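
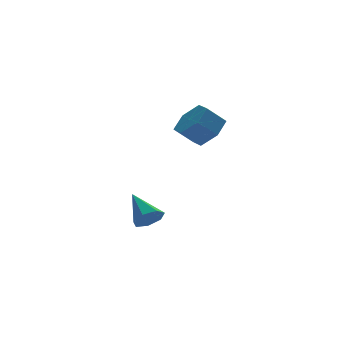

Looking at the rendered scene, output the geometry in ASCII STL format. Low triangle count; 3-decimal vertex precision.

solid 
facet normal 0.718 -0.131 -0.683
outer loop
vertex -0.32 -0.317 3.782
vertex -0.883 0.134 3.104
vertex -0.258 0.664 3.659
endloop
endfacet
facet normal 0.693 0.046 0.720
outer loop
vertex -0.32 -0.317 3.782
vertex -0.258 0.664 3.659
vertex -1.154 -0.165 4.575
endloop
endfacet
facet normal 0.693 0.046 0.720
outer loop
vertex -1.154 -0.165 4.575
vertex -0.258 0.664 3.659
vertex -1.092 0.816 4.452
endloop
endfacet
facet normal -0.719 0.131 0.683
outer loop
vertex -1.154 -0.165 4.575
vertex -1.092 0.816 4.452
vertex -1.717 0.286 3.896
endloop
endfacet
facet normal 0.718 -0.131 -0.683
outer loop
vertex -0.258 0.664 3.659
vertex -0.883 0.134 3.104
vertex -0.821 1.114 2.981
endloop
endfacet
facet normal 0.400 0.881 0.252
outer loop
vertex -0.258 0.664 3.659
vertex -0.821 1.114 2.981
vertex -1.092 0.816 4.452
endloop
endfacet
facet normal 0.400 0.881 0.252
outer loop
vertex -1.092 0.816 4.452
vertex -0.821 1.114 2.981
vertex -1.655 1.266 3.773
endloop
endfacet
facet normal -0.719 0.131 0.683
outer loop
vertex -1.092 0.816 4.452
vertex -1.655 1.266 3.773
vertex -1.717 0.286 3.896
endloop
endfacet
facet normal 0.719 -0.131 -0.683
outer loop
vertex -0.821 1.114 2.981
vertex -0.883 0.134 3.104
vertex -1.446 0.585 2.425
endloop
endfacet
facet normal -0.291 0.835 -0.467
outer loop
vertex -0.821 1.114 2.981
vertex -1.446 0.585 2.425
vertex -1.655 1.266 3.773
endloop
endfacet
facet normal -0.292 0.835 -0.467
outer loop
vertex -1.655 1.266 3.773
vertex -1.446 0.585 2.425
vertex -2.28 0.737 3.218
endloop
endfacet
facet normal -0.718 0.131 0.684
outer loop
vertex -1.655 1.266 3.773
vertex -2.28 0.737 3.218
vertex -1.717 0.286 3.896
endloop
endfacet
facet normal 0.719 -0.131 -0.683
outer loop
vertex -1.446 0.585 2.425
vertex -0.883 0.134 3.104
vertex -1.508 -0.396 2.548
endloop
endfacet
facet normal -0.693 -0.046 -0.720
outer loop
vertex -1.446 0.585 2.425
vertex -1.508 -0.396 2.548
vertex -2.28 0.737 3.218
endloop
endfacet
facet normal -0.693 -0.046 -0.720
outer loop
vertex -2.28 0.737 3.218
vertex -1.508 -0.396 2.548
vertex -2.342 -0.244 3.341
endloop
endfacet
facet normal -0.718 0.131 0.683
outer loop
vertex -2.28 0.737 3.218
vertex -2.342 -0.244 3.341
vertex -1.717 0.286 3.896
endloop
endfacet
facet normal 0.719 -0.131 -0.683
outer loop
vertex -1.508 -0.396 2.548
vertex -0.883 0.134 3.104
vertex -0.945 -0.846 3.227
endloop
endfacet
facet normal -0.400 -0.881 -0.252
outer loop
vertex -1.508 -0.396 2.548
vertex -0.945 -0.846 3.227
vertex -2.342 -0.244 3.341
endloop
endfacet
facet normal -0.400 -0.881 -0.252
outer loop
vertex -2.342 -0.244 3.341
vertex -0.945 -0.846 3.227
vertex -1.779 -0.694 4.019
endloop
endfacet
facet normal -0.718 0.131 0.683
outer loop
vertex -2.342 -0.244 3.341
vertex -1.779 -0.694 4.019
vertex -1.717 0.286 3.896
endloop
endfacet
facet normal 0.718 -0.131 -0.684
outer loop
vertex -0.945 -0.846 3.227
vertex -0.883 0.134 3.104
vertex -0.32 -0.317 3.782
endloop
endfacet
facet normal 0.292 -0.835 0.467
outer loop
vertex -0.945 -0.846 3.227
vertex -0.32 -0.317 3.782
vertex -1.779 -0.694 4.019
endloop
endfacet
facet normal 0.292 -0.835 0.467
outer loop
vertex -1.779 -0.694 4.019
vertex -0.32 -0.317 3.782
vertex -1.154 -0.165 4.575
endloop
endfacet
facet normal -0.719 0.131 0.683
outer loop
vertex -1.779 -0.694 4.019
vertex -1.154 -0.165 4.575
vertex -1.717 0.286 3.896
endloop
endfacet
facet normal 0.134 -0.810 -0.571
outer loop
vertex -2.702 1.152 -2.183
vertex -3.354 0.873 -1.94
vertex -3.225 1.313 -2.534
endloop
endfacet
facet normal 0.490 0.791 -0.367
outer loop
vertex -2.702 1.152 -2.183
vertex -3.225 1.313 -2.534
vertex -3.586 2.267 -0.96
endloop
endfacet
facet normal 0.136 -0.810 -0.571
outer loop
vertex -3.225 1.313 -2.534
vertex -3.354 0.873 -1.94
vertex -3.846 1.142 -2.439
endloop
endfacet
facet normal -0.299 0.784 -0.544
outer loop
vertex -3.225 1.313 -2.534
vertex -3.846 1.142 -2.439
vertex -3.586 2.267 -0.96
endloop
endfacet
facet normal 0.135 -0.810 -0.570
outer loop
vertex -3.846 1.142 -2.439
vertex -3.354 0.873 -1.94
vertex -4.096 0.769 -1.968
endloop
endfacet
facet normal -0.899 0.409 -0.153
outer loop
vertex -3.846 1.142 -2.439
vertex -4.096 0.769 -1.968
vertex -3.586 2.267 -0.96
endloop
endfacet
facet normal 0.135 -0.810 -0.570
outer loop
vertex -4.096 0.769 -1.968
vertex -3.354 0.873 -1.94
vertex -3.788 0.474 -1.476
endloop
endfacet
facet normal -0.860 -0.049 0.508
outer loop
vertex -4.096 0.769 -1.968
vertex -3.788 0.474 -1.476
vertex -3.586 2.267 -0.96
endloop
endfacet
facet normal 0.135 -0.810 -0.570
outer loop
vertex -3.788 0.474 -1.476
vertex -3.354 0.873 -1.94
vertex -3.153 0.48 -1.334
endloop
endfacet
facet normal -0.209 -0.249 0.946
outer loop
vertex -3.788 0.474 -1.476
vertex -3.153 0.48 -1.334
vertex -3.586 2.267 -0.96
endloop
endfacet
facet normal 0.135 -0.810 -0.570
outer loop
vertex -3.153 0.48 -1.334
vertex -3.354 0.873 -1.94
vertex -2.669 0.782 -1.649
endloop
endfacet
facet normal 0.561 -0.037 0.827
outer loop
vertex -3.153 0.48 -1.334
vertex -2.669 0.782 -1.649
vertex -3.586 2.267 -0.96
endloop
endfacet
facet normal 0.134 -0.811 -0.570
outer loop
vertex -2.669 0.782 -1.649
vertex -3.354 0.873 -1.94
vertex -2.702 1.152 -2.183
endloop
endfacet
facet normal 0.872 0.426 0.241
outer loop
vertex -2.669 0.782 -1.649
vertex -2.702 1.152 -2.183
vertex -3.586 2.267 -0.96
endloop
endfacet

endsolid


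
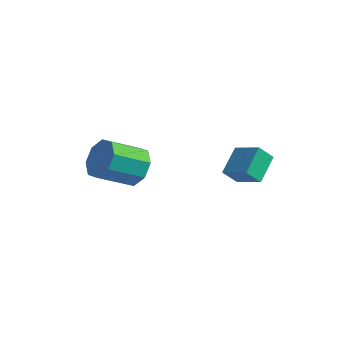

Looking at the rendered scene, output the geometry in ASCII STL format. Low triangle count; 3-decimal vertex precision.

solid 
facet normal 0.418 0.771 -0.481
outer loop
vertex -1.456 -3.579 2.103
vertex -1.849 -2.943 2.782
vertex -0.984 -3.46 2.704
endloop
endfacet
facet normal 0.673 -0.617 -0.407
outer loop
vertex -1.456 -3.579 2.103
vertex -0.984 -3.46 2.704
vertex -2.198 -4.952 2.958
endloop
endfacet
facet normal 0.674 -0.617 -0.406
outer loop
vertex -2.198 -4.952 2.958
vertex -0.984 -3.46 2.704
vertex -1.727 -4.833 3.559
endloop
endfacet
facet normal -0.417 -0.772 0.480
outer loop
vertex -2.198 -4.952 2.958
vertex -1.727 -4.833 3.559
vertex -2.591 -4.317 3.638
endloop
endfacet
facet normal 0.418 0.771 -0.480
outer loop
vertex -0.984 -3.46 2.704
vertex -1.849 -2.943 2.782
vertex -1.019 -3.038 3.351
endloop
endfacet
facet normal 0.908 -0.328 0.263
outer loop
vertex -0.984 -3.46 2.704
vertex -1.019 -3.038 3.351
vertex -1.727 -4.833 3.559
endloop
endfacet
facet normal 0.908 -0.328 0.261
outer loop
vertex -1.727 -4.833 3.559
vertex -1.019 -3.038 3.351
vertex -1.761 -4.411 4.206
endloop
endfacet
facet normal -0.417 -0.771 0.481
outer loop
vertex -1.727 -4.833 3.559
vertex -1.761 -4.411 4.206
vertex -2.591 -4.317 3.638
endloop
endfacet
facet normal 0.417 0.772 -0.480
outer loop
vertex -1.019 -3.038 3.351
vertex -1.849 -2.943 2.782
vertex -1.54 -2.561 3.665
endloop
endfacet
facet normal 0.610 0.154 0.777
outer loop
vertex -1.019 -3.038 3.351
vertex -1.54 -2.561 3.665
vertex -1.761 -4.411 4.206
endloop
endfacet
facet normal 0.610 0.154 0.777
outer loop
vertex -1.761 -4.411 4.206
vertex -1.54 -2.561 3.665
vertex -2.282 -3.934 4.52
endloop
endfacet
facet normal -0.416 -0.772 0.481
outer loop
vertex -1.761 -4.411 4.206
vertex -2.282 -3.934 4.52
vertex -2.591 -4.317 3.638
endloop
endfacet
facet normal 0.417 0.772 -0.480
outer loop
vertex -1.54 -2.561 3.665
vertex -1.849 -2.943 2.782
vertex -2.242 -2.308 3.462
endloop
endfacet
facet normal -0.045 0.546 0.837
outer loop
vertex -1.54 -2.561 3.665
vertex -2.242 -2.308 3.462
vertex -2.282 -3.934 4.52
endloop
endfacet
facet normal -0.045 0.546 0.837
outer loop
vertex -2.282 -3.934 4.52
vertex -2.242 -2.308 3.462
vertex -2.984 -3.681 4.317
endloop
endfacet
facet normal -0.417 -0.771 0.481
outer loop
vertex -2.282 -3.934 4.52
vertex -2.984 -3.681 4.317
vertex -2.591 -4.317 3.638
endloop
endfacet
facet normal 0.417 0.772 -0.480
outer loop
vertex -2.242 -2.308 3.462
vertex -1.849 -2.943 2.782
vertex -2.713 -2.427 2.861
endloop
endfacet
facet normal -0.674 0.617 0.406
outer loop
vertex -2.242 -2.308 3.462
vertex -2.713 -2.427 2.861
vertex -2.984 -3.681 4.317
endloop
endfacet
facet normal -0.673 0.618 0.407
outer loop
vertex -2.984 -3.681 4.317
vertex -2.713 -2.427 2.861
vertex -3.456 -3.8 3.716
endloop
endfacet
facet normal -0.418 -0.771 0.481
outer loop
vertex -2.984 -3.681 4.317
vertex -3.456 -3.8 3.716
vertex -2.591 -4.317 3.638
endloop
endfacet
facet normal 0.417 0.771 -0.481
outer loop
vertex -2.713 -2.427 2.861
vertex -1.849 -2.943 2.782
vertex -2.679 -2.849 2.214
endloop
endfacet
facet normal -0.908 0.328 -0.262
outer loop
vertex -2.713 -2.427 2.861
vertex -2.679 -2.849 2.214
vertex -3.456 -3.8 3.716
endloop
endfacet
facet normal -0.908 0.327 -0.262
outer loop
vertex -3.456 -3.8 3.716
vertex -2.679 -2.849 2.214
vertex -3.421 -4.222 3.069
endloop
endfacet
facet normal -0.418 -0.771 0.480
outer loop
vertex -3.456 -3.8 3.716
vertex -3.421 -4.222 3.069
vertex -2.591 -4.317 3.638
endloop
endfacet
facet normal 0.416 0.772 -0.481
outer loop
vertex -2.679 -2.849 2.214
vertex -1.849 -2.943 2.782
vertex -2.158 -3.326 1.9
endloop
endfacet
facet normal -0.610 -0.154 -0.777
outer loop
vertex -2.679 -2.849 2.214
vertex -2.158 -3.326 1.9
vertex -3.421 -4.222 3.069
endloop
endfacet
facet normal -0.610 -0.154 -0.777
outer loop
vertex -3.421 -4.222 3.069
vertex -2.158 -3.326 1.9
vertex -2.9 -4.699 2.755
endloop
endfacet
facet normal -0.417 -0.772 0.480
outer loop
vertex -3.421 -4.222 3.069
vertex -2.9 -4.699 2.755
vertex -2.591 -4.317 3.638
endloop
endfacet
facet normal 0.417 0.771 -0.481
outer loop
vertex -2.158 -3.326 1.9
vertex -1.849 -2.943 2.782
vertex -1.456 -3.579 2.103
endloop
endfacet
facet normal 0.045 -0.546 -0.837
outer loop
vertex -2.158 -3.326 1.9
vertex -1.456 -3.579 2.103
vertex -2.9 -4.699 2.755
endloop
endfacet
facet normal 0.045 -0.546 -0.837
outer loop
vertex -2.9 -4.699 2.755
vertex -1.456 -3.579 2.103
vertex -2.198 -4.952 2.958
endloop
endfacet
facet normal -0.417 -0.772 0.480
outer loop
vertex -2.9 -4.699 2.755
vertex -2.198 -4.952 2.958
vertex -2.591 -4.317 3.638
endloop
endfacet
facet normal -0.356 -0.584 0.730
outer loop
vertex 2.907 -1.969 3.737
vertex 2.686 -0.815 4.552
vertex 1.663 -1.847 3.227
endloop
endfacet
facet normal 0.154 -0.807 -0.569
outer loop
vertex 1.994 -1.305 2.548
vertex 2.907 -1.969 3.737
vertex 1.663 -1.847 3.227
endloop
endfacet
facet normal -0.356 -0.584 0.730
outer loop
vertex 1.663 -1.847 3.227
vertex 2.686 -0.815 4.552
vertex 1.442 -0.693 4.042
endloop
endfacet
facet normal -0.922 0.090 -0.377
outer loop
vertex 1.442 -0.693 4.042
vertex 1.994 -1.305 2.548
vertex 1.663 -1.847 3.227
endloop
endfacet
facet normal 0.922 -0.090 0.377
outer loop
vertex 2.907 -1.969 3.737
vertex 3.017 -0.273 3.873
vertex 2.686 -0.815 4.552
endloop
endfacet
facet normal 0.154 -0.807 -0.569
outer loop
vertex 3.238 -1.427 3.058
vertex 2.907 -1.969 3.737
vertex 1.994 -1.305 2.548
endloop
endfacet
facet normal 0.922 -0.090 0.377
outer loop
vertex 3.238 -1.427 3.058
vertex 3.017 -0.273 3.873
vertex 2.907 -1.969 3.737
endloop
endfacet
facet normal -0.154 0.807 0.569
outer loop
vertex 2.686 -0.815 4.552
vertex 3.017 -0.273 3.873
vertex 1.442 -0.693 4.042
endloop
endfacet
facet normal -0.922 0.090 -0.377
outer loop
vertex 1.773 -0.151 3.363
vertex 1.994 -1.305 2.548
vertex 1.442 -0.693 4.042
endloop
endfacet
facet normal -0.154 0.807 0.569
outer loop
vertex 1.442 -0.693 4.042
vertex 3.017 -0.273 3.873
vertex 1.773 -0.151 3.363
endloop
endfacet
facet normal 0.356 0.584 -0.730
outer loop
vertex 1.773 -0.151 3.363
vertex 3.238 -1.427 3.058
vertex 1.994 -1.305 2.548
endloop
endfacet
facet normal 0.356 0.584 -0.730
outer loop
vertex 3.017 -0.273 3.873
vertex 3.238 -1.427 3.058
vertex 1.773 -0.151 3.363
endloop
endfacet

endsolid


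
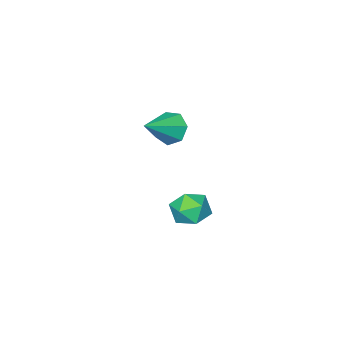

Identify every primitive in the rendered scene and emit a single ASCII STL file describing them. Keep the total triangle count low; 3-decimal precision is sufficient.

solid 
facet normal -0.594 0.674 0.440
outer loop
vertex 0.268 1.895 -1.241
vertex 0.169 1.484 -0.745
vertex 0.664 1.907 -0.724
endloop
endfacet
facet normal -0.091 0.995 0.047
outer loop
vertex 0.268 1.895 -1.241
vertex 0.664 1.907 -0.724
vertex 0.912 1.958 -1.325
endloop
endfacet
facet normal -0.156 0.765 -0.625
outer loop
vertex 0.268 1.895 -1.241
vertex 0.912 1.958 -1.325
vertex 0.569 1.567 -1.718
endloop
endfacet
facet normal -0.699 0.302 -0.649
outer loop
vertex 0.268 1.895 -1.241
vertex 0.569 1.567 -1.718
vertex 0.11 1.274 -1.36
endloop
endfacet
facet normal -0.970 0.245 0.009
outer loop
vertex 0.268 1.895 -1.241
vertex 0.11 1.274 -1.36
vertex 0.169 1.484 -0.745
endloop
endfacet
facet normal 0.545 0.786 0.292
outer loop
vertex 0.912 1.958 -1.325
vertex 0.664 1.907 -0.724
vertex 1.21 1.586 -0.88
endloop
endfacet
facet normal -0.267 0.267 0.926
outer loop
vertex 0.664 1.907 -0.724
vertex 0.169 1.484 -0.745
vertex 0.751 1.293 -0.522
endloop
endfacet
facet normal -0.875 -0.426 0.230
outer loop
vertex 0.169 1.484 -0.745
vertex 0.11 1.274 -1.36
vertex 0.408 0.902 -0.915
endloop
endfacet
facet normal -0.436 -0.336 -0.835
outer loop
vertex 0.11 1.274 -1.36
vertex 0.569 1.567 -1.718
vertex 0.656 0.953 -1.516
endloop
endfacet
facet normal 0.441 0.414 -0.796
outer loop
vertex 0.569 1.567 -1.718
vertex 0.912 1.958 -1.325
vertex 1.151 1.376 -1.495
endloop
endfacet
facet normal 0.699 -0.302 0.649
outer loop
vertex 1.052 0.965 -0.999
vertex 1.21 1.586 -0.88
vertex 0.751 1.293 -0.522
endloop
endfacet
facet normal 0.156 -0.765 0.625
outer loop
vertex 1.052 0.965 -0.999
vertex 0.751 1.293 -0.522
vertex 0.408 0.902 -0.915
endloop
endfacet
facet normal 0.091 -0.995 -0.047
outer loop
vertex 1.052 0.965 -0.999
vertex 0.408 0.902 -0.915
vertex 0.656 0.953 -1.516
endloop
endfacet
facet normal 0.594 -0.674 -0.440
outer loop
vertex 1.052 0.965 -0.999
vertex 0.656 0.953 -1.516
vertex 1.151 1.376 -1.495
endloop
endfacet
facet normal 0.970 -0.245 -0.009
outer loop
vertex 1.052 0.965 -0.999
vertex 1.151 1.376 -1.495
vertex 1.21 1.586 -0.88
endloop
endfacet
facet normal 0.436 0.336 0.835
outer loop
vertex 0.751 1.293 -0.522
vertex 1.21 1.586 -0.88
vertex 0.664 1.907 -0.724
endloop
endfacet
facet normal -0.441 -0.414 0.796
outer loop
vertex 0.408 0.902 -0.915
vertex 0.751 1.293 -0.522
vertex 0.169 1.484 -0.745
endloop
endfacet
facet normal -0.545 -0.786 -0.292
outer loop
vertex 0.656 0.953 -1.516
vertex 0.408 0.902 -0.915
vertex 0.11 1.274 -1.36
endloop
endfacet
facet normal 0.267 -0.267 -0.926
outer loop
vertex 1.151 1.376 -1.495
vertex 0.656 0.953 -1.516
vertex 0.569 1.567 -1.718
endloop
endfacet
facet normal 0.875 0.426 -0.230
outer loop
vertex 1.21 1.586 -0.88
vertex 1.151 1.376 -1.495
vertex 0.912 1.958 -1.325
endloop
endfacet
facet normal -0.858 -0.089 -0.505
outer loop
vertex -1.489 -2.04 -1.247
vertex -1.777 -2.238 -0.723
vertex -1.712 -1.649 -0.937
endloop
endfacet
facet normal 0.625 0.672 -0.398
outer loop
vertex -1.489 -2.04 -1.247
vertex -1.712 -1.649 -0.937
vertex -0.643 -2.122 -0.057
endloop
endfacet
facet normal -0.860 -0.088 -0.503
outer loop
vertex -1.712 -1.649 -0.937
vertex -1.777 -2.238 -0.723
vertex -1.983 -1.702 -0.465
endloop
endfacet
facet normal 0.225 0.946 0.235
outer loop
vertex -1.712 -1.649 -0.937
vertex -1.983 -1.702 -0.465
vertex -0.643 -2.122 -0.057
endloop
endfacet
facet normal -0.858 -0.087 -0.506
outer loop
vertex -1.983 -1.702 -0.465
vertex -1.777 -2.238 -0.723
vertex -2.1 -2.159 -0.188
endloop
endfacet
facet normal -0.089 0.533 0.841
outer loop
vertex -1.983 -1.702 -0.465
vertex -2.1 -2.159 -0.188
vertex -0.643 -2.122 -0.057
endloop
endfacet
facet normal -0.858 -0.090 -0.505
outer loop
vertex -2.1 -2.159 -0.188
vertex -1.777 -2.238 -0.723
vertex -1.972 -2.675 -0.314
endloop
endfacet
facet normal -0.080 -0.255 0.964
outer loop
vertex -2.1 -2.159 -0.188
vertex -1.972 -2.675 -0.314
vertex -0.643 -2.122 -0.057
endloop
endfacet
facet normal -0.859 -0.088 -0.504
outer loop
vertex -1.972 -2.675 -0.314
vertex -1.777 -2.238 -0.723
vertex -1.698 -2.863 -0.748
endloop
endfacet
facet normal 0.244 -0.824 0.511
outer loop
vertex -1.972 -2.675 -0.314
vertex -1.698 -2.863 -0.748
vertex -0.643 -2.122 -0.057
endloop
endfacet
facet normal -0.859 -0.088 -0.505
outer loop
vertex -1.698 -2.863 -0.748
vertex -1.777 -2.238 -0.723
vertex -1.483 -2.58 -1.163
endloop
endfacet
facet normal 0.641 -0.747 -0.177
outer loop
vertex -1.698 -2.863 -0.748
vertex -1.483 -2.58 -1.163
vertex -0.643 -2.122 -0.057
endloop
endfacet
facet normal -0.859 -0.088 -0.505
outer loop
vertex -1.483 -2.58 -1.163
vertex -1.777 -2.238 -0.723
vertex -1.489 -2.04 -1.247
endloop
endfacet
facet normal 0.810 -0.081 -0.581
outer loop
vertex -1.483 -2.58 -1.163
vertex -1.489 -2.04 -1.247
vertex -0.643 -2.122 -0.057
endloop
endfacet

endsolid


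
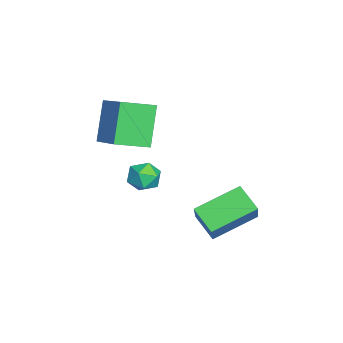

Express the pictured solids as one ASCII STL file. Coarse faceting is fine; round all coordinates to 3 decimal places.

solid 
facet normal -0.531 0.089 0.843
outer loop
vertex -2.039 -1.155 1.468
vertex -2.39 0.069 1.118
vertex -3.705 -1.909 0.499
endloop
endfacet
facet normal 0.265 -0.927 0.265
outer loop
vertex -2.75 -2.069 -1.018
vertex -2.039 -1.155 1.468
vertex -3.705 -1.909 0.499
endloop
endfacet
facet normal -0.530 0.089 0.843
outer loop
vertex -3.705 -1.909 0.499
vertex -2.39 0.069 1.118
vertex -4.056 -0.686 0.15
endloop
endfacet
facet normal -0.805 -0.365 -0.468
outer loop
vertex -4.056 -0.686 0.15
vertex -2.75 -2.069 -1.018
vertex -3.705 -1.909 0.499
endloop
endfacet
facet normal 0.805 0.365 0.468
outer loop
vertex -2.039 -1.155 1.468
vertex -1.435 -0.091 -0.399
vertex -2.39 0.069 1.118
endloop
endfacet
facet normal 0.266 -0.927 0.265
outer loop
vertex -1.084 -1.314 -0.05
vertex -2.039 -1.155 1.468
vertex -2.75 -2.069 -1.018
endloop
endfacet
facet normal 0.805 0.365 0.468
outer loop
vertex -1.084 -1.314 -0.05
vertex -1.435 -0.091 -0.399
vertex -2.039 -1.155 1.468
endloop
endfacet
facet normal -0.266 0.927 -0.265
outer loop
vertex -2.39 0.069 1.118
vertex -1.435 -0.091 -0.399
vertex -4.056 -0.686 0.15
endloop
endfacet
facet normal -0.805 -0.365 -0.468
outer loop
vertex -3.101 -0.845 -1.368
vertex -2.75 -2.069 -1.018
vertex -4.056 -0.686 0.15
endloop
endfacet
facet normal -0.266 0.927 -0.264
outer loop
vertex -4.056 -0.686 0.15
vertex -1.435 -0.091 -0.399
vertex -3.101 -0.845 -1.368
endloop
endfacet
facet normal 0.530 -0.089 -0.843
outer loop
vertex -3.101 -0.845 -1.368
vertex -1.084 -1.314 -0.05
vertex -2.75 -2.069 -1.018
endloop
endfacet
facet normal 0.530 -0.088 -0.843
outer loop
vertex -1.435 -0.091 -0.399
vertex -1.084 -1.314 -0.05
vertex -3.101 -0.845 -1.368
endloop
endfacet
facet normal 0.404 0.325 0.855
outer loop
vertex 0.408 0.257 -0.601
vertex -0.064 -0.058 -0.258
vertex 0.502 -0.37 -0.407
endloop
endfacet
facet normal 0.904 0.244 0.352
outer loop
vertex 0.408 0.257 -0.601
vertex 0.502 -0.37 -0.407
vertex 0.687 -0.18 -1.014
endloop
endfacet
facet normal 0.727 0.656 -0.203
outer loop
vertex 0.408 0.257 -0.601
vertex 0.687 -0.18 -1.014
vertex 0.236 0.249 -1.241
endloop
endfacet
facet normal 0.116 0.992 -0.044
outer loop
vertex 0.408 0.257 -0.601
vertex 0.236 0.249 -1.241
vertex -0.228 0.324 -0.774
endloop
endfacet
facet normal -0.083 0.788 0.610
outer loop
vertex 0.408 0.257 -0.601
vertex -0.228 0.324 -0.774
vertex -0.064 -0.058 -0.258
endloop
endfacet
facet normal 0.890 -0.435 0.135
outer loop
vertex 0.687 -0.18 -1.014
vertex 0.502 -0.37 -0.407
vertex 0.388 -0.764 -0.926
endloop
endfacet
facet normal 0.082 -0.304 0.949
outer loop
vertex 0.502 -0.37 -0.407
vertex -0.064 -0.058 -0.258
vertex -0.076 -0.689 -0.459
endloop
endfacet
facet normal -0.705 0.444 0.553
outer loop
vertex -0.064 -0.058 -0.258
vertex -0.228 0.324 -0.774
vertex -0.527 -0.26 -0.686
endloop
endfacet
facet normal -0.382 0.775 -0.504
outer loop
vertex -0.228 0.324 -0.774
vertex 0.236 0.249 -1.241
vertex -0.342 -0.07 -1.293
endloop
endfacet
facet normal 0.604 0.231 -0.763
outer loop
vertex 0.236 0.249 -1.241
vertex 0.687 -0.18 -1.014
vertex 0.224 -0.382 -1.442
endloop
endfacet
facet normal -0.116 -0.992 0.044
outer loop
vertex -0.248 -0.697 -1.099
vertex 0.388 -0.764 -0.926
vertex -0.076 -0.689 -0.459
endloop
endfacet
facet normal -0.727 -0.656 0.203
outer loop
vertex -0.248 -0.697 -1.099
vertex -0.076 -0.689 -0.459
vertex -0.527 -0.26 -0.686
endloop
endfacet
facet normal -0.904 -0.244 -0.352
outer loop
vertex -0.248 -0.697 -1.099
vertex -0.527 -0.26 -0.686
vertex -0.342 -0.07 -1.293
endloop
endfacet
facet normal -0.404 -0.325 -0.855
outer loop
vertex -0.248 -0.697 -1.099
vertex -0.342 -0.07 -1.293
vertex 0.224 -0.382 -1.442
endloop
endfacet
facet normal 0.083 -0.788 -0.610
outer loop
vertex -0.248 -0.697 -1.099
vertex 0.224 -0.382 -1.442
vertex 0.388 -0.764 -0.926
endloop
endfacet
facet normal 0.382 -0.775 0.504
outer loop
vertex -0.076 -0.689 -0.459
vertex 0.388 -0.764 -0.926
vertex 0.502 -0.37 -0.407
endloop
endfacet
facet normal -0.604 -0.231 0.763
outer loop
vertex -0.527 -0.26 -0.686
vertex -0.076 -0.689 -0.459
vertex -0.064 -0.058 -0.258
endloop
endfacet
facet normal -0.890 0.435 -0.135
outer loop
vertex -0.342 -0.07 -1.293
vertex -0.527 -0.26 -0.686
vertex -0.228 0.324 -0.774
endloop
endfacet
facet normal -0.082 0.304 -0.949
outer loop
vertex 0.224 -0.382 -1.442
vertex -0.342 -0.07 -1.293
vertex 0.236 0.249 -1.241
endloop
endfacet
facet normal 0.705 -0.444 -0.553
outer loop
vertex 0.388 -0.764 -0.926
vertex 0.224 -0.382 -1.442
vertex 0.687 -0.18 -1.014
endloop
endfacet
facet normal -0.594 -0.551 0.587
outer loop
vertex 0.388 1.465 -2.208
vertex -0.324 2.992 -1.495
vertex -1.021 1.471 -3.628
endloop
endfacet
facet normal 0.389 -0.835 -0.390
outer loop
vertex -0.356 2.088 -4.285
vertex 0.388 1.465 -2.208
vertex -1.021 1.471 -3.628
endloop
endfacet
facet normal -0.594 -0.551 0.587
outer loop
vertex -1.021 1.471 -3.628
vertex -0.324 2.992 -1.495
vertex -1.733 2.998 -2.915
endloop
endfacet
facet normal -0.704 0.003 -0.710
outer loop
vertex -1.733 2.998 -2.915
vertex -0.356 2.088 -4.285
vertex -1.021 1.471 -3.628
endloop
endfacet
facet normal 0.704 -0.003 0.710
outer loop
vertex 0.388 1.465 -2.208
vertex 0.341 3.609 -2.152
vertex -0.324 2.992 -1.495
endloop
endfacet
facet normal 0.389 -0.835 -0.390
outer loop
vertex 1.053 2.082 -2.865
vertex 0.388 1.465 -2.208
vertex -0.356 2.088 -4.285
endloop
endfacet
facet normal 0.704 -0.003 0.710
outer loop
vertex 1.053 2.082 -2.865
vertex 0.341 3.609 -2.152
vertex 0.388 1.465 -2.208
endloop
endfacet
facet normal -0.389 0.835 0.390
outer loop
vertex -0.324 2.992 -1.495
vertex 0.341 3.609 -2.152
vertex -1.733 2.998 -2.915
endloop
endfacet
facet normal -0.704 0.003 -0.710
outer loop
vertex -1.068 3.615 -3.572
vertex -0.356 2.088 -4.285
vertex -1.733 2.998 -2.915
endloop
endfacet
facet normal -0.389 0.835 0.390
outer loop
vertex -1.733 2.998 -2.915
vertex 0.341 3.609 -2.152
vertex -1.068 3.615 -3.572
endloop
endfacet
facet normal 0.594 0.551 -0.587
outer loop
vertex -1.068 3.615 -3.572
vertex 1.053 2.082 -2.865
vertex -0.356 2.088 -4.285
endloop
endfacet
facet normal 0.594 0.551 -0.587
outer loop
vertex 0.341 3.609 -2.152
vertex 1.053 2.082 -2.865
vertex -1.068 3.615 -3.572
endloop
endfacet

endsolid


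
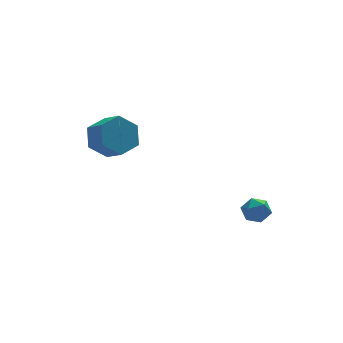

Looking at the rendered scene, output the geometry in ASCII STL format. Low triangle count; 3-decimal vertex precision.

solid 
facet normal -0.368 0.783 -0.502
outer loop
vertex -1.532 3.673 -1.241
vertex -2.347 3.742 -0.536
vertex -1.432 4.286 -0.357
endloop
endfacet
facet normal 0.925 0.254 -0.281
outer loop
vertex -1.532 3.673 -1.241
vertex -1.432 4.286 -0.357
vertex -1.098 2.749 -0.649
endloop
endfacet
facet normal 0.925 0.255 -0.281
outer loop
vertex -1.098 2.749 -0.649
vertex -1.432 4.286 -0.357
vertex -0.998 3.363 0.235
endloop
endfacet
facet normal 0.368 -0.783 0.502
outer loop
vertex -1.098 2.749 -0.649
vertex -0.998 3.363 0.235
vertex -1.913 2.818 0.056
endloop
endfacet
facet normal -0.367 0.783 -0.502
outer loop
vertex -1.432 4.286 -0.357
vertex -2.347 3.742 -0.536
vertex -2.247 4.355 0.347
endloop
endfacet
facet normal 0.543 0.619 0.568
outer loop
vertex -1.432 4.286 -0.357
vertex -2.247 4.355 0.347
vertex -0.998 3.363 0.235
endloop
endfacet
facet normal 0.542 0.619 0.568
outer loop
vertex -0.998 3.363 0.235
vertex -2.247 4.355 0.347
vertex -1.813 3.431 0.939
endloop
endfacet
facet normal 0.368 -0.783 0.502
outer loop
vertex -0.998 3.363 0.235
vertex -1.813 3.431 0.939
vertex -1.913 2.818 0.056
endloop
endfacet
facet normal -0.368 0.783 -0.502
outer loop
vertex -2.247 4.355 0.347
vertex -2.347 3.742 -0.536
vertex -3.162 3.811 0.169
endloop
endfacet
facet normal -0.382 0.365 0.849
outer loop
vertex -2.247 4.355 0.347
vertex -3.162 3.811 0.169
vertex -1.813 3.431 0.939
endloop
endfacet
facet normal -0.382 0.365 0.849
outer loop
vertex -1.813 3.431 0.939
vertex -3.162 3.811 0.169
vertex -2.728 2.887 0.761
endloop
endfacet
facet normal 0.368 -0.783 0.502
outer loop
vertex -1.813 3.431 0.939
vertex -2.728 2.887 0.761
vertex -1.913 2.818 0.056
endloop
endfacet
facet normal -0.368 0.783 -0.502
outer loop
vertex -3.162 3.811 0.169
vertex -2.347 3.742 -0.536
vertex -3.262 3.197 -0.715
endloop
endfacet
facet normal -0.925 -0.254 0.281
outer loop
vertex -3.162 3.811 0.169
vertex -3.262 3.197 -0.715
vertex -2.728 2.887 0.761
endloop
endfacet
facet normal -0.925 -0.255 0.281
outer loop
vertex -2.728 2.887 0.761
vertex -3.262 3.197 -0.715
vertex -2.828 2.274 -0.123
endloop
endfacet
facet normal 0.368 -0.783 0.502
outer loop
vertex -2.728 2.887 0.761
vertex -2.828 2.274 -0.123
vertex -1.913 2.818 0.056
endloop
endfacet
facet normal -0.368 0.783 -0.502
outer loop
vertex -3.262 3.197 -0.715
vertex -2.347 3.742 -0.536
vertex -2.447 3.129 -1.419
endloop
endfacet
facet normal -0.542 -0.619 -0.568
outer loop
vertex -3.262 3.197 -0.715
vertex -2.447 3.129 -1.419
vertex -2.828 2.274 -0.123
endloop
endfacet
facet normal -0.543 -0.619 -0.568
outer loop
vertex -2.828 2.274 -0.123
vertex -2.447 3.129 -1.419
vertex -2.013 2.205 -0.827
endloop
endfacet
facet normal 0.367 -0.783 0.502
outer loop
vertex -2.828 2.274 -0.123
vertex -2.013 2.205 -0.827
vertex -1.913 2.818 0.056
endloop
endfacet
facet normal -0.368 0.783 -0.502
outer loop
vertex -2.447 3.129 -1.419
vertex -2.347 3.742 -0.536
vertex -1.532 3.673 -1.241
endloop
endfacet
facet normal 0.382 -0.365 -0.849
outer loop
vertex -2.447 3.129 -1.419
vertex -1.532 3.673 -1.241
vertex -2.013 2.205 -0.827
endloop
endfacet
facet normal 0.382 -0.365 -0.849
outer loop
vertex -2.013 2.205 -0.827
vertex -1.532 3.673 -1.241
vertex -1.098 2.749 -0.649
endloop
endfacet
facet normal 0.368 -0.783 0.502
outer loop
vertex -2.013 2.205 -0.827
vertex -1.098 2.749 -0.649
vertex -1.913 2.818 0.056
endloop
endfacet
facet normal -0.456 0.758 0.466
outer loop
vertex 2.166 -1.888 -2.403
vertex 2.632 -1.94 -1.863
vertex 2.775 -1.513 -2.418
endloop
endfacet
facet normal -0.513 0.824 -0.241
outer loop
vertex 2.166 -1.888 -2.403
vertex 2.775 -1.513 -2.418
vertex 2.537 -1.835 -3.011
endloop
endfacet
facet normal -0.838 0.239 -0.491
outer loop
vertex 2.166 -1.888 -2.403
vertex 2.537 -1.835 -3.011
vertex 2.248 -2.461 -2.822
endloop
endfacet
facet normal -0.980 -0.187 0.064
outer loop
vertex 2.166 -1.888 -2.403
vertex 2.248 -2.461 -2.822
vertex 2.307 -2.526 -2.113
endloop
endfacet
facet normal -0.744 0.133 0.655
outer loop
vertex 2.166 -1.888 -2.403
vertex 2.307 -2.526 -2.113
vertex 2.632 -1.94 -1.863
endloop
endfacet
facet normal 0.145 0.844 -0.516
outer loop
vertex 2.537 -1.835 -3.011
vertex 2.775 -1.513 -2.418
vertex 3.233 -1.854 -2.847
endloop
endfacet
facet normal 0.239 0.739 0.630
outer loop
vertex 2.775 -1.513 -2.418
vertex 2.632 -1.94 -1.863
vertex 3.292 -1.919 -2.138
endloop
endfacet
facet normal -0.228 -0.273 0.935
outer loop
vertex 2.632 -1.94 -1.863
vertex 2.307 -2.526 -2.113
vertex 3.003 -2.545 -1.949
endloop
endfacet
facet normal -0.610 -0.792 -0.022
outer loop
vertex 2.307 -2.526 -2.113
vertex 2.248 -2.461 -2.822
vertex 2.765 -2.867 -2.542
endloop
endfacet
facet normal -0.380 -0.102 -0.919
outer loop
vertex 2.248 -2.461 -2.822
vertex 2.537 -1.835 -3.011
vertex 2.908 -2.44 -3.097
endloop
endfacet
facet normal 0.980 0.187 -0.064
outer loop
vertex 3.374 -2.492 -2.557
vertex 3.233 -1.854 -2.847
vertex 3.292 -1.919 -2.138
endloop
endfacet
facet normal 0.838 -0.239 0.491
outer loop
vertex 3.374 -2.492 -2.557
vertex 3.292 -1.919 -2.138
vertex 3.003 -2.545 -1.949
endloop
endfacet
facet normal 0.513 -0.824 0.241
outer loop
vertex 3.374 -2.492 -2.557
vertex 3.003 -2.545 -1.949
vertex 2.765 -2.867 -2.542
endloop
endfacet
facet normal 0.456 -0.758 -0.466
outer loop
vertex 3.374 -2.492 -2.557
vertex 2.765 -2.867 -2.542
vertex 2.908 -2.44 -3.097
endloop
endfacet
facet normal 0.744 -0.133 -0.655
outer loop
vertex 3.374 -2.492 -2.557
vertex 2.908 -2.44 -3.097
vertex 3.233 -1.854 -2.847
endloop
endfacet
facet normal 0.610 0.792 0.022
outer loop
vertex 3.292 -1.919 -2.138
vertex 3.233 -1.854 -2.847
vertex 2.775 -1.513 -2.418
endloop
endfacet
facet normal 0.380 0.102 0.919
outer loop
vertex 3.003 -2.545 -1.949
vertex 3.292 -1.919 -2.138
vertex 2.632 -1.94 -1.863
endloop
endfacet
facet normal -0.145 -0.844 0.516
outer loop
vertex 2.765 -2.867 -2.542
vertex 3.003 -2.545 -1.949
vertex 2.307 -2.526 -2.113
endloop
endfacet
facet normal -0.239 -0.739 -0.630
outer loop
vertex 2.908 -2.44 -3.097
vertex 2.765 -2.867 -2.542
vertex 2.248 -2.461 -2.822
endloop
endfacet
facet normal 0.228 0.273 -0.935
outer loop
vertex 3.233 -1.854 -2.847
vertex 2.908 -2.44 -3.097
vertex 2.537 -1.835 -3.011
endloop
endfacet

endsolid


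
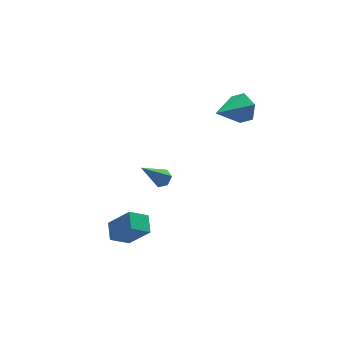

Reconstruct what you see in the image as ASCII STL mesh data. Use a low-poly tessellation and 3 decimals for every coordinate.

solid 
facet normal -0.476 0.439 -0.762
outer loop
vertex -3.961 -3.764 -4.295
vertex -3.644 -2.917 -4.005
vertex -3.074 -3.883 -4.917
endloop
endfacet
facet normal -0.334 -0.892 -0.305
outer loop
vertex -2.336 -4.563 -3.735
vertex -3.961 -3.764 -4.295
vertex -3.074 -3.883 -4.917
endloop
endfacet
facet normal -0.476 0.439 -0.762
outer loop
vertex -3.074 -3.883 -4.917
vertex -3.644 -2.917 -4.005
vertex -2.757 -3.036 -4.627
endloop
endfacet
facet normal 0.814 -0.109 -0.571
outer loop
vertex -2.757 -3.036 -4.627
vertex -2.336 -4.563 -3.735
vertex -3.074 -3.883 -4.917
endloop
endfacet
facet normal -0.814 0.109 0.571
outer loop
vertex -3.961 -3.764 -4.295
vertex -2.906 -3.597 -2.823
vertex -3.644 -2.917 -4.005
endloop
endfacet
facet normal -0.334 -0.892 -0.305
outer loop
vertex -3.223 -4.444 -3.113
vertex -3.961 -3.764 -4.295
vertex -2.336 -4.563 -3.735
endloop
endfacet
facet normal -0.814 0.109 0.571
outer loop
vertex -3.223 -4.444 -3.113
vertex -2.906 -3.597 -2.823
vertex -3.961 -3.764 -4.295
endloop
endfacet
facet normal 0.334 0.892 0.305
outer loop
vertex -3.644 -2.917 -4.005
vertex -2.906 -3.597 -2.823
vertex -2.757 -3.036 -4.627
endloop
endfacet
facet normal 0.814 -0.109 -0.571
outer loop
vertex -2.019 -3.716 -3.445
vertex -2.336 -4.563 -3.735
vertex -2.757 -3.036 -4.627
endloop
endfacet
facet normal 0.334 0.892 0.305
outer loop
vertex -2.757 -3.036 -4.627
vertex -2.906 -3.597 -2.823
vertex -2.019 -3.716 -3.445
endloop
endfacet
facet normal 0.476 -0.439 0.762
outer loop
vertex -2.019 -3.716 -3.445
vertex -3.223 -4.444 -3.113
vertex -2.336 -4.563 -3.735
endloop
endfacet
facet normal 0.476 -0.439 0.762
outer loop
vertex -2.906 -3.597 -2.823
vertex -3.223 -4.444 -3.113
vertex -2.019 -3.716 -3.445
endloop
endfacet
facet normal 0.895 0.223 -0.386
outer loop
vertex 3.611 -3.198 1.83
vertex 3.249 -2.687 1.285
vertex 3.495 -2.399 2.023
endloop
endfacet
facet normal 0.048 -0.228 0.972
outer loop
vertex 3.611 -3.198 1.83
vertex 3.495 -2.399 2.023
vertex 1.691 -3.073 1.955
endloop
endfacet
facet normal 0.896 0.222 -0.385
outer loop
vertex 3.495 -2.399 2.023
vertex 3.249 -2.687 1.285
vertex 3.134 -1.888 1.478
endloop
endfacet
facet normal -0.257 0.614 0.746
outer loop
vertex 3.495 -2.399 2.023
vertex 3.134 -1.888 1.478
vertex 1.691 -3.073 1.955
endloop
endfacet
facet normal 0.896 0.222 -0.385
outer loop
vertex 3.134 -1.888 1.478
vertex 3.249 -2.687 1.285
vertex 2.888 -2.176 0.739
endloop
endfacet
facet normal -0.648 0.757 -0.079
outer loop
vertex 3.134 -1.888 1.478
vertex 2.888 -2.176 0.739
vertex 1.691 -3.073 1.955
endloop
endfacet
facet normal 0.896 0.222 -0.385
outer loop
vertex 2.888 -2.176 0.739
vertex 3.249 -2.687 1.285
vertex 3.003 -2.975 0.546
endloop
endfacet
facet normal -0.733 0.058 -0.678
outer loop
vertex 2.888 -2.176 0.739
vertex 3.003 -2.975 0.546
vertex 1.691 -3.073 1.955
endloop
endfacet
facet normal 0.896 0.222 -0.385
outer loop
vertex 3.003 -2.975 0.546
vertex 3.249 -2.687 1.285
vertex 3.364 -3.486 1.092
endloop
endfacet
facet normal -0.426 -0.784 -0.452
outer loop
vertex 3.003 -2.975 0.546
vertex 3.364 -3.486 1.092
vertex 1.691 -3.073 1.955
endloop
endfacet
facet normal 0.895 0.222 -0.386
outer loop
vertex 3.364 -3.486 1.092
vertex 3.249 -2.687 1.285
vertex 3.611 -3.198 1.83
endloop
endfacet
facet normal -0.036 -0.927 0.374
outer loop
vertex 3.364 -3.486 1.092
vertex 3.611 -3.198 1.83
vertex 1.691 -3.073 1.955
endloop
endfacet
facet normal 0.606 0.039 -0.795
outer loop
vertex 0.092 -1.391 -3.205
vertex -0.26 -1.633 -3.485
vertex -0.26 -1.123 -3.46
endloop
endfacet
facet normal 0.245 0.818 0.521
outer loop
vertex 0.092 -1.391 -3.205
vertex -0.26 -1.123 -3.46
vertex -1.38 -1.707 -2.015
endloop
endfacet
facet normal 0.607 0.039 -0.794
outer loop
vertex -0.26 -1.123 -3.46
vertex -0.26 -1.633 -3.485
vertex -0.611 -1.365 -3.74
endloop
endfacet
facet normal -0.529 0.846 -0.068
outer loop
vertex -0.26 -1.123 -3.46
vertex -0.611 -1.365 -3.74
vertex -1.38 -1.707 -2.015
endloop
endfacet
facet normal 0.607 0.039 -0.794
outer loop
vertex -0.611 -1.365 -3.74
vertex -0.26 -1.633 -3.485
vertex -0.611 -1.874 -3.765
endloop
endfacet
facet normal -0.915 0.020 -0.404
outer loop
vertex -0.611 -1.365 -3.74
vertex -0.611 -1.874 -3.765
vertex -1.38 -1.707 -2.015
endloop
endfacet
facet normal 0.606 0.041 -0.794
outer loop
vertex -0.611 -1.874 -3.765
vertex -0.26 -1.633 -3.485
vertex -0.26 -2.142 -3.511
endloop
endfacet
facet normal -0.528 -0.836 -0.152
outer loop
vertex -0.611 -1.874 -3.765
vertex -0.26 -2.142 -3.511
vertex -1.38 -1.707 -2.015
endloop
endfacet
facet normal 0.605 0.041 -0.795
outer loop
vertex -0.26 -2.142 -3.511
vertex -0.26 -1.633 -3.485
vertex 0.092 -1.901 -3.231
endloop
endfacet
facet normal 0.246 -0.866 0.436
outer loop
vertex -0.26 -2.142 -3.511
vertex 0.092 -1.901 -3.231
vertex -1.38 -1.707 -2.015
endloop
endfacet
facet normal 0.605 0.041 -0.795
outer loop
vertex 0.092 -1.901 -3.231
vertex -0.26 -1.633 -3.485
vertex 0.092 -1.391 -3.205
endloop
endfacet
facet normal 0.633 -0.039 0.773
outer loop
vertex 0.092 -1.901 -3.231
vertex 0.092 -1.391 -3.205
vertex -1.38 -1.707 -2.015
endloop
endfacet

endsolid


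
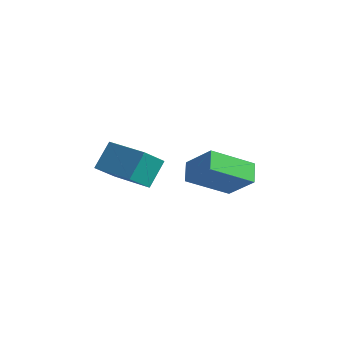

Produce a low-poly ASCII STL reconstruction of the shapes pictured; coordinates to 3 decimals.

solid 
facet normal -0.979 0.135 -0.154
outer loop
vertex -2.312 0.209 -2.216
vertex -2.069 1.044 -3.028
vertex -2.292 -0.693 -3.137
endloop
endfacet
facet normal -0.204 -0.702 0.683
outer loop
vertex -0.471 -0.944 -2.852
vertex -2.312 0.209 -2.216
vertex -2.292 -0.693 -3.137
endloop
endfacet
facet normal -0.979 0.135 -0.154
outer loop
vertex -2.292 -0.693 -3.137
vertex -2.069 1.044 -3.028
vertex -2.049 0.142 -3.95
endloop
endfacet
facet normal 0.015 -0.700 -0.714
outer loop
vertex -2.049 0.142 -3.95
vertex -0.471 -0.944 -2.852
vertex -2.292 -0.693 -3.137
endloop
endfacet
facet normal -0.015 0.699 0.715
outer loop
vertex -2.312 0.209 -2.216
vertex -0.248 0.793 -2.743
vertex -2.069 1.044 -3.028
endloop
endfacet
facet normal -0.204 -0.702 0.682
outer loop
vertex -0.491 -0.042 -1.93
vertex -2.312 0.209 -2.216
vertex -0.471 -0.944 -2.852
endloop
endfacet
facet normal -0.016 0.700 0.714
outer loop
vertex -0.491 -0.042 -1.93
vertex -0.248 0.793 -2.743
vertex -2.312 0.209 -2.216
endloop
endfacet
facet normal 0.204 0.702 -0.682
outer loop
vertex -2.069 1.044 -3.028
vertex -0.248 0.793 -2.743
vertex -2.049 0.142 -3.95
endloop
endfacet
facet normal 0.016 -0.699 -0.715
outer loop
vertex -0.228 -0.109 -3.664
vertex -0.471 -0.944 -2.852
vertex -2.049 0.142 -3.95
endloop
endfacet
facet normal 0.204 0.702 -0.683
outer loop
vertex -2.049 0.142 -3.95
vertex -0.248 0.793 -2.743
vertex -0.228 -0.109 -3.664
endloop
endfacet
facet normal 0.979 -0.135 0.154
outer loop
vertex -0.228 -0.109 -3.664
vertex -0.491 -0.042 -1.93
vertex -0.471 -0.944 -2.852
endloop
endfacet
facet normal 0.979 -0.135 0.154
outer loop
vertex -0.248 0.793 -2.743
vertex -0.491 -0.042 -1.93
vertex -0.228 -0.109 -3.664
endloop
endfacet
facet normal -0.713 -0.015 -0.701
outer loop
vertex 1.626 -0.476 -2.337
vertex 1.184 0.175 -1.901
vertex 2.581 0.842 -3.337
endloop
endfacet
facet normal 0.492 -0.724 -0.484
outer loop
vertex 3.636 0.865 -2.299
vertex 1.626 -0.476 -2.337
vertex 2.581 0.842 -3.337
endloop
endfacet
facet normal -0.713 -0.015 -0.701
outer loop
vertex 2.581 0.842 -3.337
vertex 1.184 0.175 -1.901
vertex 2.139 1.493 -2.901
endloop
endfacet
facet normal 0.500 0.690 -0.523
outer loop
vertex 2.139 1.493 -2.901
vertex 3.636 0.865 -2.299
vertex 2.581 0.842 -3.337
endloop
endfacet
facet normal -0.500 -0.690 0.523
outer loop
vertex 1.626 -0.476 -2.337
vertex 2.239 0.198 -0.863
vertex 1.184 0.175 -1.901
endloop
endfacet
facet normal 0.492 -0.724 -0.484
outer loop
vertex 2.681 -0.453 -1.299
vertex 1.626 -0.476 -2.337
vertex 3.636 0.865 -2.299
endloop
endfacet
facet normal -0.500 -0.690 0.523
outer loop
vertex 2.681 -0.453 -1.299
vertex 2.239 0.198 -0.863
vertex 1.626 -0.476 -2.337
endloop
endfacet
facet normal -0.492 0.724 0.484
outer loop
vertex 1.184 0.175 -1.901
vertex 2.239 0.198 -0.863
vertex 2.139 1.493 -2.901
endloop
endfacet
facet normal 0.500 0.690 -0.523
outer loop
vertex 3.194 1.516 -1.863
vertex 3.636 0.865 -2.299
vertex 2.139 1.493 -2.901
endloop
endfacet
facet normal -0.492 0.724 0.484
outer loop
vertex 2.139 1.493 -2.901
vertex 2.239 0.198 -0.863
vertex 3.194 1.516 -1.863
endloop
endfacet
facet normal 0.713 0.015 0.701
outer loop
vertex 3.194 1.516 -1.863
vertex 2.681 -0.453 -1.299
vertex 3.636 0.865 -2.299
endloop
endfacet
facet normal 0.713 0.015 0.701
outer loop
vertex 2.239 0.198 -0.863
vertex 2.681 -0.453 -1.299
vertex 3.194 1.516 -1.863
endloop
endfacet

endsolid


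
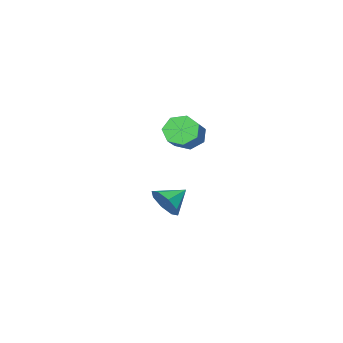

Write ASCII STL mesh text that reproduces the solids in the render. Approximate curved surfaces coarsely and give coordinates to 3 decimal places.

solid 
facet normal 0.883 -0.142 -0.448
outer loop
vertex -1.613 0.481 -1.61
vertex -2.022 -0.22 -2.194
vertex -1.896 0.77 -2.26
endloop
endfacet
facet normal -0.244 0.842 0.481
outer loop
vertex -1.613 0.481 -1.61
vertex -1.896 0.77 -2.26
vertex -3.258 -0.02 -1.566
endloop
endfacet
facet normal 0.883 -0.142 -0.448
outer loop
vertex -1.896 0.77 -2.26
vertex -2.022 -0.22 -2.194
vertex -2.253 0.479 -2.871
endloop
endfacet
facet normal -0.533 0.841 -0.089
outer loop
vertex -1.896 0.77 -2.26
vertex -2.253 0.479 -2.871
vertex -3.258 -0.02 -1.566
endloop
endfacet
facet normal 0.882 -0.143 -0.448
outer loop
vertex -2.253 0.479 -2.871
vertex -2.022 -0.22 -2.194
vertex -2.475 -0.222 -3.085
endloop
endfacet
facet normal -0.795 0.393 -0.462
outer loop
vertex -2.253 0.479 -2.871
vertex -2.475 -0.222 -3.085
vertex -3.258 -0.02 -1.566
endloop
endfacet
facet normal 0.882 -0.143 -0.448
outer loop
vertex -2.475 -0.222 -3.085
vertex -2.022 -0.22 -2.194
vertex -2.432 -0.921 -2.777
endloop
endfacet
facet normal -0.876 -0.239 -0.420
outer loop
vertex -2.475 -0.222 -3.085
vertex -2.432 -0.921 -2.777
vertex -3.258 -0.02 -1.566
endloop
endfacet
facet normal 0.882 -0.143 -0.448
outer loop
vertex -2.432 -0.921 -2.777
vertex -2.022 -0.22 -2.194
vertex -2.149 -1.21 -2.128
endloop
endfacet
facet normal -0.729 -0.685 0.013
outer loop
vertex -2.432 -0.921 -2.777
vertex -2.149 -1.21 -2.128
vertex -3.258 -0.02 -1.566
endloop
endfacet
facet normal 0.882 -0.143 -0.449
outer loop
vertex -2.149 -1.21 -2.128
vertex -2.022 -0.22 -2.194
vertex -1.791 -0.918 -1.517
endloop
endfacet
facet normal -0.438 -0.684 0.583
outer loop
vertex -2.149 -1.21 -2.128
vertex -1.791 -0.918 -1.517
vertex -3.258 -0.02 -1.566
endloop
endfacet
facet normal 0.883 -0.142 -0.448
outer loop
vertex -1.791 -0.918 -1.517
vertex -2.022 -0.22 -2.194
vertex -1.569 -0.218 -1.302
endloop
endfacet
facet normal -0.177 -0.237 0.955
outer loop
vertex -1.791 -0.918 -1.517
vertex -1.569 -0.218 -1.302
vertex -3.258 -0.02 -1.566
endloop
endfacet
facet normal 0.883 -0.142 -0.448
outer loop
vertex -1.569 -0.218 -1.302
vertex -2.022 -0.22 -2.194
vertex -1.613 0.481 -1.61
endloop
endfacet
facet normal -0.096 0.396 0.913
outer loop
vertex -1.569 -0.218 -1.302
vertex -1.613 0.481 -1.61
vertex -3.258 -0.02 -1.566
endloop
endfacet
facet normal -0.724 -0.457 -0.516
outer loop
vertex -0.593 2.03 2.733
vertex -1.201 2.285 3.36
vertex -0.943 2.727 2.607
endloop
endfacet
facet normal 0.528 0.113 -0.841
outer loop
vertex -0.593 2.03 2.733
vertex -0.943 2.727 2.607
vertex 0.529 2.74 3.533
endloop
endfacet
facet normal 0.528 0.113 -0.841
outer loop
vertex 0.529 2.74 3.533
vertex -0.943 2.727 2.607
vertex 0.179 3.436 3.407
endloop
endfacet
facet normal 0.724 0.458 0.516
outer loop
vertex 0.529 2.74 3.533
vertex 0.179 3.436 3.407
vertex -0.079 2.995 4.16
endloop
endfacet
facet normal -0.724 -0.458 -0.517
outer loop
vertex -0.943 2.727 2.607
vertex -1.201 2.285 3.36
vertex -1.488 3.091 3.048
endloop
endfacet
facet normal -0.018 0.760 -0.649
outer loop
vertex -0.943 2.727 2.607
vertex -1.488 3.091 3.048
vertex 0.179 3.436 3.407
endloop
endfacet
facet normal -0.018 0.760 -0.649
outer loop
vertex 0.179 3.436 3.407
vertex -1.488 3.091 3.048
vertex -0.366 3.8 3.848
endloop
endfacet
facet normal 0.724 0.458 0.516
outer loop
vertex 0.179 3.436 3.407
vertex -0.366 3.8 3.848
vertex -0.079 2.995 4.16
endloop
endfacet
facet normal -0.724 -0.458 -0.516
outer loop
vertex -1.488 3.091 3.048
vertex -1.201 2.285 3.36
vertex -1.816 2.848 3.724
endloop
endfacet
facet normal -0.550 0.834 0.033
outer loop
vertex -1.488 3.091 3.048
vertex -1.816 2.848 3.724
vertex -0.366 3.8 3.848
endloop
endfacet
facet normal -0.550 0.834 0.032
outer loop
vertex -0.366 3.8 3.848
vertex -1.816 2.848 3.724
vertex -0.694 3.558 4.524
endloop
endfacet
facet normal 0.724 0.458 0.515
outer loop
vertex -0.366 3.8 3.848
vertex -0.694 3.558 4.524
vertex -0.079 2.995 4.16
endloop
endfacet
facet normal -0.724 -0.457 -0.516
outer loop
vertex -1.816 2.848 3.724
vertex -1.201 2.285 3.36
vertex -1.682 2.182 4.126
endloop
endfacet
facet normal -0.669 0.281 0.688
outer loop
vertex -1.816 2.848 3.724
vertex -1.682 2.182 4.126
vertex -0.694 3.558 4.524
endloop
endfacet
facet normal -0.668 0.281 0.689
outer loop
vertex -0.694 3.558 4.524
vertex -1.682 2.182 4.126
vertex -0.56 2.891 4.926
endloop
endfacet
facet normal 0.724 0.457 0.517
outer loop
vertex -0.694 3.558 4.524
vertex -0.56 2.891 4.926
vertex -0.079 2.995 4.16
endloop
endfacet
facet normal -0.724 -0.458 -0.516
outer loop
vertex -1.682 2.182 4.126
vertex -1.201 2.285 3.36
vertex -1.185 1.593 3.951
endloop
endfacet
facet normal -0.283 -0.485 0.827
outer loop
vertex -1.682 2.182 4.126
vertex -1.185 1.593 3.951
vertex -0.56 2.891 4.926
endloop
endfacet
facet normal -0.283 -0.485 0.827
outer loop
vertex -0.56 2.891 4.926
vertex -1.185 1.593 3.951
vertex -0.063 2.303 4.751
endloop
endfacet
facet normal 0.724 0.458 0.517
outer loop
vertex -0.56 2.891 4.926
vertex -0.063 2.303 4.751
vertex -0.079 2.995 4.16
endloop
endfacet
facet normal -0.724 -0.458 -0.517
outer loop
vertex -1.185 1.593 3.951
vertex -1.201 2.285 3.36
vertex -0.7 1.526 3.331
endloop
endfacet
facet normal 0.316 -0.885 0.343
outer loop
vertex -1.185 1.593 3.951
vertex -0.7 1.526 3.331
vertex -0.063 2.303 4.751
endloop
endfacet
facet normal 0.315 -0.885 0.343
outer loop
vertex -0.063 2.303 4.751
vertex -0.7 1.526 3.331
vertex 0.422 2.235 4.131
endloop
endfacet
facet normal 0.724 0.458 0.516
outer loop
vertex -0.063 2.303 4.751
vertex 0.422 2.235 4.131
vertex -0.079 2.995 4.16
endloop
endfacet
facet normal -0.724 -0.458 -0.516
outer loop
vertex -0.7 1.526 3.331
vertex -1.201 2.285 3.36
vertex -0.593 2.03 2.733
endloop
endfacet
facet normal 0.676 -0.618 -0.400
outer loop
vertex -0.7 1.526 3.331
vertex -0.593 2.03 2.733
vertex 0.422 2.235 4.131
endloop
endfacet
facet normal 0.677 -0.618 -0.401
outer loop
vertex 0.422 2.235 4.131
vertex -0.593 2.03 2.733
vertex 0.529 2.74 3.533
endloop
endfacet
facet normal 0.724 0.458 0.516
outer loop
vertex 0.422 2.235 4.131
vertex 0.529 2.74 3.533
vertex -0.079 2.995 4.16
endloop
endfacet

endsolid


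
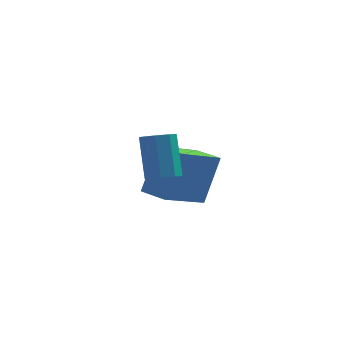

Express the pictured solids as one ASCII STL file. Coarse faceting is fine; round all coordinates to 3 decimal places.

solid 
facet normal 0.162 -0.421 -0.892
outer loop
vertex 2.344 -2.76 1.287
vertex 1.732 -2.788 1.189
vertex 2.176 -2.371 1.073
endloop
endfacet
facet normal 0.921 0.389 -0.015
outer loop
vertex 2.344 -2.76 1.287
vertex 2.176 -2.371 1.073
vertex 2.059 -2.024 2.849
endloop
endfacet
facet normal 0.922 0.387 -0.015
outer loop
vertex 2.059 -2.024 2.849
vertex 2.176 -2.371 1.073
vertex 1.892 -1.635 2.635
endloop
endfacet
facet normal -0.162 0.421 0.892
outer loop
vertex 2.059 -2.024 2.849
vertex 1.892 -1.635 2.635
vertex 1.448 -2.052 2.751
endloop
endfacet
facet normal 0.162 -0.421 -0.893
outer loop
vertex 2.176 -2.371 1.073
vertex 1.732 -2.788 1.189
vertex 1.748 -2.226 0.927
endloop
endfacet
facet normal 0.402 0.854 -0.330
outer loop
vertex 2.176 -2.371 1.073
vertex 1.748 -2.226 0.927
vertex 1.892 -1.635 2.635
endloop
endfacet
facet normal 0.402 0.854 -0.330
outer loop
vertex 1.892 -1.635 2.635
vertex 1.748 -2.226 0.927
vertex 1.464 -1.49 2.489
endloop
endfacet
facet normal -0.162 0.421 0.893
outer loop
vertex 1.892 -1.635 2.635
vertex 1.464 -1.49 2.489
vertex 1.448 -2.052 2.751
endloop
endfacet
facet normal 0.164 -0.421 -0.892
outer loop
vertex 1.748 -2.226 0.927
vertex 1.732 -2.788 1.189
vertex 1.311 -2.411 0.934
endloop
endfacet
facet normal -0.354 0.820 -0.451
outer loop
vertex 1.748 -2.226 0.927
vertex 1.311 -2.411 0.934
vertex 1.464 -1.49 2.489
endloop
endfacet
facet normal -0.354 0.820 -0.451
outer loop
vertex 1.464 -1.49 2.489
vertex 1.311 -2.411 0.934
vertex 1.027 -1.675 2.496
endloop
endfacet
facet normal -0.164 0.421 0.892
outer loop
vertex 1.464 -1.49 2.489
vertex 1.027 -1.675 2.496
vertex 1.448 -2.052 2.751
endloop
endfacet
facet normal 0.162 -0.422 -0.892
outer loop
vertex 1.311 -2.411 0.934
vertex 1.732 -2.788 1.189
vertex 1.121 -2.816 1.091
endloop
endfacet
facet normal -0.902 0.304 -0.307
outer loop
vertex 1.311 -2.411 0.934
vertex 1.121 -2.816 1.091
vertex 1.027 -1.675 2.496
endloop
endfacet
facet normal -0.901 0.305 -0.308
outer loop
vertex 1.027 -1.675 2.496
vertex 1.121 -2.816 1.091
vertex 0.836 -2.08 2.653
endloop
endfacet
facet normal -0.162 0.422 0.892
outer loop
vertex 1.027 -1.675 2.496
vertex 0.836 -2.08 2.653
vertex 1.448 -2.052 2.751
endloop
endfacet
facet normal 0.162 -0.421 -0.892
outer loop
vertex 1.121 -2.816 1.091
vertex 1.732 -2.788 1.189
vertex 1.288 -3.205 1.305
endloop
endfacet
facet normal -0.922 -0.388 0.015
outer loop
vertex 1.121 -2.816 1.091
vertex 1.288 -3.205 1.305
vertex 0.836 -2.08 2.653
endloop
endfacet
facet normal -0.921 -0.389 0.016
outer loop
vertex 0.836 -2.08 2.653
vertex 1.288 -3.205 1.305
vertex 1.004 -2.469 2.867
endloop
endfacet
facet normal -0.162 0.421 0.892
outer loop
vertex 0.836 -2.08 2.653
vertex 1.004 -2.469 2.867
vertex 1.448 -2.052 2.751
endloop
endfacet
facet normal 0.162 -0.421 -0.893
outer loop
vertex 1.288 -3.205 1.305
vertex 1.732 -2.788 1.189
vertex 1.716 -3.35 1.451
endloop
endfacet
facet normal -0.402 -0.854 0.330
outer loop
vertex 1.288 -3.205 1.305
vertex 1.716 -3.35 1.451
vertex 1.004 -2.469 2.867
endloop
endfacet
facet normal -0.402 -0.854 0.330
outer loop
vertex 1.004 -2.469 2.867
vertex 1.716 -3.35 1.451
vertex 1.432 -2.614 3.013
endloop
endfacet
facet normal -0.162 0.421 0.893
outer loop
vertex 1.004 -2.469 2.867
vertex 1.432 -2.614 3.013
vertex 1.448 -2.052 2.751
endloop
endfacet
facet normal 0.164 -0.421 -0.892
outer loop
vertex 1.716 -3.35 1.451
vertex 1.732 -2.788 1.189
vertex 2.153 -3.165 1.444
endloop
endfacet
facet normal 0.354 -0.820 0.451
outer loop
vertex 1.716 -3.35 1.451
vertex 2.153 -3.165 1.444
vertex 1.432 -2.614 3.013
endloop
endfacet
facet normal 0.354 -0.820 0.451
outer loop
vertex 1.432 -2.614 3.013
vertex 2.153 -3.165 1.444
vertex 1.869 -2.429 3.006
endloop
endfacet
facet normal -0.164 0.421 0.892
outer loop
vertex 1.432 -2.614 3.013
vertex 1.869 -2.429 3.006
vertex 1.448 -2.052 2.751
endloop
endfacet
facet normal 0.162 -0.422 -0.892
outer loop
vertex 2.153 -3.165 1.444
vertex 1.732 -2.788 1.189
vertex 2.344 -2.76 1.287
endloop
endfacet
facet normal 0.901 -0.306 0.308
outer loop
vertex 2.153 -3.165 1.444
vertex 2.344 -2.76 1.287
vertex 1.869 -2.429 3.006
endloop
endfacet
facet normal 0.902 -0.304 0.308
outer loop
vertex 1.869 -2.429 3.006
vertex 2.344 -2.76 1.287
vertex 2.059 -2.024 2.849
endloop
endfacet
facet normal -0.162 0.422 0.892
outer loop
vertex 1.869 -2.429 3.006
vertex 2.059 -2.024 2.849
vertex 1.448 -2.052 2.751
endloop
endfacet
facet normal -0.580 -0.709 0.401
outer loop
vertex 1.973 0.108 0.924
vertex 1.054 0.848 0.903
vertex 1.476 -0.562 -0.982
endloop
endfacet
facet normal 0.779 -0.627 0.018
outer loop
vertex 2.666 0.892 -1.803
vertex 1.973 0.108 0.924
vertex 1.476 -0.562 -0.982
endloop
endfacet
facet normal -0.580 -0.709 0.401
outer loop
vertex 1.476 -0.562 -0.982
vertex 1.054 0.848 0.903
vertex 0.557 0.178 -1.003
endloop
endfacet
facet normal -0.238 -0.322 -0.916
outer loop
vertex 0.557 0.178 -1.003
vertex 2.666 0.892 -1.803
vertex 1.476 -0.562 -0.982
endloop
endfacet
facet normal 0.238 0.322 0.916
outer loop
vertex 1.973 0.108 0.924
vertex 2.244 2.302 0.082
vertex 1.054 0.848 0.903
endloop
endfacet
facet normal 0.779 -0.627 0.018
outer loop
vertex 3.163 1.562 0.103
vertex 1.973 0.108 0.924
vertex 2.666 0.892 -1.803
endloop
endfacet
facet normal 0.238 0.322 0.916
outer loop
vertex 3.163 1.562 0.103
vertex 2.244 2.302 0.082
vertex 1.973 0.108 0.924
endloop
endfacet
facet normal -0.779 0.627 -0.018
outer loop
vertex 1.054 0.848 0.903
vertex 2.244 2.302 0.082
vertex 0.557 0.178 -1.003
endloop
endfacet
facet normal -0.238 -0.322 -0.916
outer loop
vertex 1.747 1.632 -1.824
vertex 2.666 0.892 -1.803
vertex 0.557 0.178 -1.003
endloop
endfacet
facet normal -0.779 0.627 -0.018
outer loop
vertex 0.557 0.178 -1.003
vertex 2.244 2.302 0.082
vertex 1.747 1.632 -1.824
endloop
endfacet
facet normal 0.580 0.709 -0.401
outer loop
vertex 1.747 1.632 -1.824
vertex 3.163 1.562 0.103
vertex 2.666 0.892 -1.803
endloop
endfacet
facet normal 0.580 0.709 -0.401
outer loop
vertex 2.244 2.302 0.082
vertex 3.163 1.562 0.103
vertex 1.747 1.632 -1.824
endloop
endfacet

endsolid


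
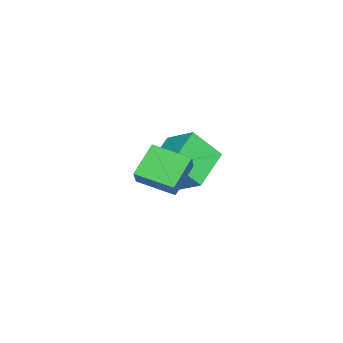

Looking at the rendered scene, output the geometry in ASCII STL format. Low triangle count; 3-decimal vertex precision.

solid 
facet normal -0.735 -0.079 -0.673
outer loop
vertex -0.638 0.511 3.573
vertex -0.446 1.665 3.227
vertex 0.14 0.14 2.767
endloop
endfacet
facet normal -0.158 -0.946 0.283
outer loop
vertex 0.846 0.215 3.413
vertex -0.638 0.511 3.573
vertex 0.14 0.14 2.767
endloop
endfacet
facet normal -0.735 -0.079 -0.673
outer loop
vertex 0.14 0.14 2.767
vertex -0.446 1.665 3.227
vertex 0.332 1.294 2.421
endloop
endfacet
facet normal 0.659 -0.315 -0.683
outer loop
vertex 0.332 1.294 2.421
vertex 0.846 0.215 3.413
vertex 0.14 0.14 2.767
endloop
endfacet
facet normal -0.659 0.315 0.683
outer loop
vertex -0.638 0.511 3.573
vertex 0.26 1.74 3.873
vertex -0.446 1.665 3.227
endloop
endfacet
facet normal -0.158 -0.946 0.283
outer loop
vertex 0.068 0.586 4.219
vertex -0.638 0.511 3.573
vertex 0.846 0.215 3.413
endloop
endfacet
facet normal -0.659 0.315 0.683
outer loop
vertex 0.068 0.586 4.219
vertex 0.26 1.74 3.873
vertex -0.638 0.511 3.573
endloop
endfacet
facet normal 0.158 0.946 -0.283
outer loop
vertex -0.446 1.665 3.227
vertex 0.26 1.74 3.873
vertex 0.332 1.294 2.421
endloop
endfacet
facet normal 0.659 -0.315 -0.683
outer loop
vertex 1.038 1.369 3.067
vertex 0.846 0.215 3.413
vertex 0.332 1.294 2.421
endloop
endfacet
facet normal 0.158 0.946 -0.283
outer loop
vertex 0.332 1.294 2.421
vertex 0.26 1.74 3.873
vertex 1.038 1.369 3.067
endloop
endfacet
facet normal 0.735 0.079 0.673
outer loop
vertex 1.038 1.369 3.067
vertex 0.068 0.586 4.219
vertex 0.846 0.215 3.413
endloop
endfacet
facet normal 0.735 0.079 0.673
outer loop
vertex 0.26 1.74 3.873
vertex 0.068 0.586 4.219
vertex 1.038 1.369 3.067
endloop
endfacet
facet normal -0.845 0.271 0.460
outer loop
vertex -3.5 0.372 2.841
vertex -2.908 1.243 3.415
vertex -3.766 1.193 1.869
endloop
endfacet
facet normal -0.494 -0.726 -0.478
outer loop
vertex -2.472 0.777 1.165
vertex -3.5 0.372 2.841
vertex -3.766 1.193 1.869
endloop
endfacet
facet normal -0.845 0.272 0.460
outer loop
vertex -3.766 1.193 1.869
vertex -2.908 1.243 3.415
vertex -3.173 2.064 2.443
endloop
endfacet
facet normal -0.204 0.632 -0.748
outer loop
vertex -3.173 2.064 2.443
vertex -2.472 0.777 1.165
vertex -3.766 1.193 1.869
endloop
endfacet
facet normal 0.204 -0.632 0.748
outer loop
vertex -3.5 0.372 2.841
vertex -1.614 0.827 2.711
vertex -2.908 1.243 3.415
endloop
endfacet
facet normal -0.494 -0.726 -0.478
outer loop
vertex -2.207 -0.044 2.137
vertex -3.5 0.372 2.841
vertex -2.472 0.777 1.165
endloop
endfacet
facet normal 0.204 -0.632 0.748
outer loop
vertex -2.207 -0.044 2.137
vertex -1.614 0.827 2.711
vertex -3.5 0.372 2.841
endloop
endfacet
facet normal 0.494 0.726 0.479
outer loop
vertex -2.908 1.243 3.415
vertex -1.614 0.827 2.711
vertex -3.173 2.064 2.443
endloop
endfacet
facet normal -0.204 0.632 -0.748
outer loop
vertex -1.88 1.648 1.739
vertex -2.472 0.777 1.165
vertex -3.173 2.064 2.443
endloop
endfacet
facet normal 0.494 0.726 0.478
outer loop
vertex -3.173 2.064 2.443
vertex -1.614 0.827 2.711
vertex -1.88 1.648 1.739
endloop
endfacet
facet normal 0.845 -0.272 -0.460
outer loop
vertex -1.88 1.648 1.739
vertex -2.207 -0.044 2.137
vertex -2.472 0.777 1.165
endloop
endfacet
facet normal 0.845 -0.272 -0.461
outer loop
vertex -1.614 0.827 2.711
vertex -2.207 -0.044 2.137
vertex -1.88 1.648 1.739
endloop
endfacet

endsolid


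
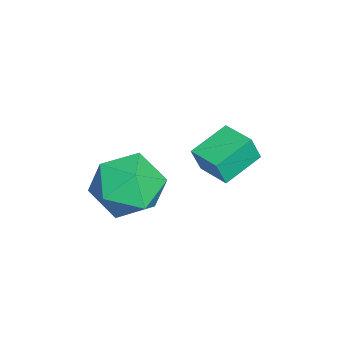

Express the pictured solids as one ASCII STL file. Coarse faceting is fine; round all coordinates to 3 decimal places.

solid 
facet normal -0.686 -0.724 -0.068
outer loop
vertex -1.923 2.246 -0.868
vertex -2.951 3.173 -0.372
vertex -2.125 2.525 -1.807
endloop
endfacet
facet normal 0.699 -0.631 -0.338
outer loop
vertex -1.309 3.387 -1.728
vertex -1.923 2.246 -0.868
vertex -2.125 2.525 -1.807
endloop
endfacet
facet normal -0.685 -0.725 -0.067
outer loop
vertex -2.125 2.525 -1.807
vertex -2.951 3.173 -0.372
vertex -3.153 3.451 -1.311
endloop
endfacet
facet normal -0.203 0.278 -0.939
outer loop
vertex -3.153 3.451 -1.311
vertex -1.309 3.387 -1.728
vertex -2.125 2.525 -1.807
endloop
endfacet
facet normal 0.203 -0.278 0.939
outer loop
vertex -1.923 2.246 -0.868
vertex -2.135 4.035 -0.293
vertex -2.951 3.173 -0.372
endloop
endfacet
facet normal 0.699 -0.630 -0.337
outer loop
vertex -1.107 3.109 -0.789
vertex -1.923 2.246 -0.868
vertex -1.309 3.387 -1.728
endloop
endfacet
facet normal 0.203 -0.278 0.939
outer loop
vertex -1.107 3.109 -0.789
vertex -2.135 4.035 -0.293
vertex -1.923 2.246 -0.868
endloop
endfacet
facet normal -0.699 0.631 0.337
outer loop
vertex -2.951 3.173 -0.372
vertex -2.135 4.035 -0.293
vertex -3.153 3.451 -1.311
endloop
endfacet
facet normal -0.203 0.278 -0.939
outer loop
vertex -2.337 4.314 -1.232
vertex -1.309 3.387 -1.728
vertex -3.153 3.451 -1.311
endloop
endfacet
facet normal -0.699 0.630 0.338
outer loop
vertex -3.153 3.451 -1.311
vertex -2.135 4.035 -0.293
vertex -2.337 4.314 -1.232
endloop
endfacet
facet normal 0.686 0.725 0.067
outer loop
vertex -2.337 4.314 -1.232
vertex -1.107 3.109 -0.789
vertex -1.309 3.387 -1.728
endloop
endfacet
facet normal 0.686 0.725 0.068
outer loop
vertex -2.135 4.035 -0.293
vertex -1.107 3.109 -0.789
vertex -2.337 4.314 -1.232
endloop
endfacet
facet normal -0.948 0.040 0.316
outer loop
vertex -0.316 1.295 -0.627
vertex -0.246 0.11 -0.267
vertex 0.056 1.017 0.523
endloop
endfacet
facet normal -0.635 0.679 0.369
outer loop
vertex -0.316 1.295 -0.627
vertex 0.056 1.017 0.523
vertex 0.635 1.907 -0.118
endloop
endfacet
facet normal -0.409 0.868 -0.280
outer loop
vertex -0.316 1.295 -0.627
vertex 0.635 1.907 -0.118
vertex 0.691 1.55 -1.305
endloop
endfacet
facet normal -0.583 0.346 -0.735
outer loop
vertex -0.316 1.295 -0.627
vertex 0.691 1.55 -1.305
vertex 0.147 0.439 -1.397
endloop
endfacet
facet normal -0.916 -0.165 -0.367
outer loop
vertex -0.316 1.295 -0.627
vertex 0.147 0.439 -1.397
vertex -0.246 0.11 -0.267
endloop
endfacet
facet normal -0.063 0.610 0.790
outer loop
vertex 0.635 1.907 -0.118
vertex 0.056 1.017 0.523
vertex 1.293 1.101 0.557
endloop
endfacet
facet normal -0.569 -0.424 0.704
outer loop
vertex 0.056 1.017 0.523
vertex -0.246 0.11 -0.267
vertex 0.749 -0.01 0.465
endloop
endfacet
facet normal -0.517 -0.757 -0.400
outer loop
vertex -0.246 0.11 -0.267
vertex 0.147 0.439 -1.397
vertex 0.805 -0.367 -0.722
endloop
endfacet
facet normal 0.023 0.072 -0.997
outer loop
vertex 0.147 0.439 -1.397
vertex 0.691 1.55 -1.305
vertex 1.384 0.523 -1.363
endloop
endfacet
facet normal 0.303 0.917 -0.261
outer loop
vertex 0.691 1.55 -1.305
vertex 0.635 1.907 -0.118
vertex 1.686 1.43 -0.573
endloop
endfacet
facet normal 0.583 -0.346 0.735
outer loop
vertex 1.756 0.245 -0.213
vertex 1.293 1.101 0.557
vertex 0.749 -0.01 0.465
endloop
endfacet
facet normal 0.409 -0.868 0.280
outer loop
vertex 1.756 0.245 -0.213
vertex 0.749 -0.01 0.465
vertex 0.805 -0.367 -0.722
endloop
endfacet
facet normal 0.635 -0.679 -0.369
outer loop
vertex 1.756 0.245 -0.213
vertex 0.805 -0.367 -0.722
vertex 1.384 0.523 -1.363
endloop
endfacet
facet normal 0.948 -0.040 -0.316
outer loop
vertex 1.756 0.245 -0.213
vertex 1.384 0.523 -1.363
vertex 1.686 1.43 -0.573
endloop
endfacet
facet normal 0.916 0.165 0.367
outer loop
vertex 1.756 0.245 -0.213
vertex 1.686 1.43 -0.573
vertex 1.293 1.101 0.557
endloop
endfacet
facet normal -0.023 -0.072 0.997
outer loop
vertex 0.749 -0.01 0.465
vertex 1.293 1.101 0.557
vertex 0.056 1.017 0.523
endloop
endfacet
facet normal -0.303 -0.917 0.261
outer loop
vertex 0.805 -0.367 -0.722
vertex 0.749 -0.01 0.465
vertex -0.246 0.11 -0.267
endloop
endfacet
facet normal 0.063 -0.610 -0.790
outer loop
vertex 1.384 0.523 -1.363
vertex 0.805 -0.367 -0.722
vertex 0.147 0.439 -1.397
endloop
endfacet
facet normal 0.569 0.424 -0.704
outer loop
vertex 1.686 1.43 -0.573
vertex 1.384 0.523 -1.363
vertex 0.691 1.55 -1.305
endloop
endfacet
facet normal 0.517 0.757 0.400
outer loop
vertex 1.293 1.101 0.557
vertex 1.686 1.43 -0.573
vertex 0.635 1.907 -0.118
endloop
endfacet

endsolid


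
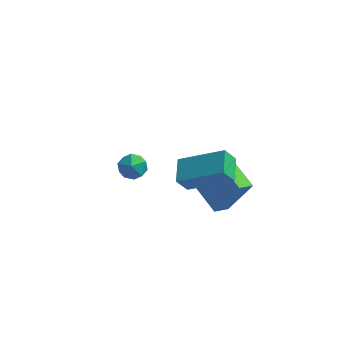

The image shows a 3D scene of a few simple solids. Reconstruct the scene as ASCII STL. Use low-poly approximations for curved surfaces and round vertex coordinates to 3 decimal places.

solid 
facet normal -0.259 0.797 0.545
outer loop
vertex -2.108 1.989 -1.732
vertex -1.696 1.727 -1.153
vertex -1.379 2.182 -1.668
endloop
endfacet
facet normal -0.241 0.959 -0.148
outer loop
vertex -2.108 1.989 -1.732
vertex -1.379 2.182 -1.668
vertex -1.666 2.005 -2.346
endloop
endfacet
facet normal -0.696 0.527 -0.487
outer loop
vertex -2.108 1.989 -1.732
vertex -1.666 2.005 -2.346
vertex -2.161 1.44 -2.25
endloop
endfacet
facet normal -0.995 0.098 -0.002
outer loop
vertex -2.108 1.989 -1.732
vertex -2.161 1.44 -2.25
vertex -2.179 1.268 -1.512
endloop
endfacet
facet normal -0.725 0.265 0.636
outer loop
vertex -2.108 1.989 -1.732
vertex -2.179 1.268 -1.512
vertex -1.696 1.727 -1.153
endloop
endfacet
facet normal 0.416 0.821 -0.391
outer loop
vertex -1.666 2.005 -2.346
vertex -1.379 2.182 -1.668
vertex -0.981 1.752 -2.148
endloop
endfacet
facet normal 0.388 0.559 0.733
outer loop
vertex -1.379 2.182 -1.668
vertex -1.696 1.727 -1.153
vertex -0.999 1.58 -1.41
endloop
endfacet
facet normal -0.366 -0.303 0.880
outer loop
vertex -1.696 1.727 -1.153
vertex -2.179 1.268 -1.512
vertex -1.494 1.015 -1.314
endloop
endfacet
facet normal -0.805 -0.574 -0.153
outer loop
vertex -2.179 1.268 -1.512
vertex -2.161 1.44 -2.25
vertex -1.781 0.838 -1.992
endloop
endfacet
facet normal -0.321 0.121 -0.939
outer loop
vertex -2.161 1.44 -2.25
vertex -1.666 2.005 -2.346
vertex -1.464 1.293 -2.507
endloop
endfacet
facet normal 0.995 -0.098 0.002
outer loop
vertex -1.052 1.031 -1.928
vertex -0.981 1.752 -2.148
vertex -0.999 1.58 -1.41
endloop
endfacet
facet normal 0.696 -0.527 0.487
outer loop
vertex -1.052 1.031 -1.928
vertex -0.999 1.58 -1.41
vertex -1.494 1.015 -1.314
endloop
endfacet
facet normal 0.241 -0.959 0.148
outer loop
vertex -1.052 1.031 -1.928
vertex -1.494 1.015 -1.314
vertex -1.781 0.838 -1.992
endloop
endfacet
facet normal 0.259 -0.797 -0.545
outer loop
vertex -1.052 1.031 -1.928
vertex -1.781 0.838 -1.992
vertex -1.464 1.293 -2.507
endloop
endfacet
facet normal 0.725 -0.265 -0.636
outer loop
vertex -1.052 1.031 -1.928
vertex -1.464 1.293 -2.507
vertex -0.981 1.752 -2.148
endloop
endfacet
facet normal 0.805 0.574 0.153
outer loop
vertex -0.999 1.58 -1.41
vertex -0.981 1.752 -2.148
vertex -1.379 2.182 -1.668
endloop
endfacet
facet normal 0.321 -0.121 0.939
outer loop
vertex -1.494 1.015 -1.314
vertex -0.999 1.58 -1.41
vertex -1.696 1.727 -1.153
endloop
endfacet
facet normal -0.416 -0.821 0.391
outer loop
vertex -1.781 0.838 -1.992
vertex -1.494 1.015 -1.314
vertex -2.179 1.268 -1.512
endloop
endfacet
facet normal -0.388 -0.559 -0.733
outer loop
vertex -1.464 1.293 -2.507
vertex -1.781 0.838 -1.992
vertex -2.161 1.44 -2.25
endloop
endfacet
facet normal 0.366 0.303 -0.880
outer loop
vertex -0.981 1.752 -2.148
vertex -1.464 1.293 -2.507
vertex -1.666 2.005 -2.346
endloop
endfacet
facet normal -0.513 -0.107 -0.852
outer loop
vertex 2.506 -0.854 -1.77
vertex 1.203 0.41 -1.145
vertex 2.958 -0.213 -2.123
endloop
endfacet
facet normal 0.679 -0.658 -0.326
outer loop
vertex 3.937 -0.01 -0.495
vertex 2.506 -0.854 -1.77
vertex 2.958 -0.213 -2.123
endloop
endfacet
facet normal -0.513 -0.106 -0.852
outer loop
vertex 2.958 -0.213 -2.123
vertex 1.203 0.41 -1.145
vertex 1.655 1.051 -1.497
endloop
endfacet
facet normal 0.526 0.745 -0.409
outer loop
vertex 1.655 1.051 -1.497
vertex 3.937 -0.01 -0.495
vertex 2.958 -0.213 -2.123
endloop
endfacet
facet normal -0.526 -0.745 0.409
outer loop
vertex 2.506 -0.854 -1.77
vertex 2.182 0.613 0.483
vertex 1.203 0.41 -1.145
endloop
endfacet
facet normal 0.679 -0.658 -0.326
outer loop
vertex 3.485 -0.651 -0.143
vertex 2.506 -0.854 -1.77
vertex 3.937 -0.01 -0.495
endloop
endfacet
facet normal -0.526 -0.745 0.410
outer loop
vertex 3.485 -0.651 -0.143
vertex 2.182 0.613 0.483
vertex 2.506 -0.854 -1.77
endloop
endfacet
facet normal -0.679 0.658 0.326
outer loop
vertex 1.203 0.41 -1.145
vertex 2.182 0.613 0.483
vertex 1.655 1.051 -1.497
endloop
endfacet
facet normal 0.526 0.745 -0.410
outer loop
vertex 2.634 1.254 0.13
vertex 3.937 -0.01 -0.495
vertex 1.655 1.051 -1.497
endloop
endfacet
facet normal -0.679 0.658 0.326
outer loop
vertex 1.655 1.051 -1.497
vertex 2.182 0.613 0.483
vertex 2.634 1.254 0.13
endloop
endfacet
facet normal 0.512 0.107 0.852
outer loop
vertex 2.634 1.254 0.13
vertex 3.485 -0.651 -0.143
vertex 3.937 -0.01 -0.495
endloop
endfacet
facet normal 0.513 0.107 0.852
outer loop
vertex 2.182 0.613 0.483
vertex 3.485 -0.651 -0.143
vertex 2.634 1.254 0.13
endloop
endfacet
facet normal -0.442 -0.336 0.832
outer loop
vertex 3.453 -3.897 3.999
vertex 3.272 -2.804 4.345
vertex 1.58 -3.892 3.006
endloop
endfacet
facet normal 0.156 -0.942 -0.299
outer loop
vertex 1.968 -3.596 2.275
vertex 3.453 -3.897 3.999
vertex 1.58 -3.892 3.006
endloop
endfacet
facet normal -0.442 -0.337 0.832
outer loop
vertex 1.58 -3.892 3.006
vertex 3.272 -2.804 4.345
vertex 1.399 -2.8 3.352
endloop
endfacet
facet normal -0.884 0.002 -0.468
outer loop
vertex 1.399 -2.8 3.352
vertex 1.968 -3.596 2.275
vertex 1.58 -3.892 3.006
endloop
endfacet
facet normal 0.884 -0.002 0.468
outer loop
vertex 3.453 -3.897 3.999
vertex 3.66 -2.508 3.614
vertex 3.272 -2.804 4.345
endloop
endfacet
facet normal 0.157 -0.941 -0.299
outer loop
vertex 3.841 -3.6 3.268
vertex 3.453 -3.897 3.999
vertex 1.968 -3.596 2.275
endloop
endfacet
facet normal 0.884 -0.002 0.468
outer loop
vertex 3.841 -3.6 3.268
vertex 3.66 -2.508 3.614
vertex 3.453 -3.897 3.999
endloop
endfacet
facet normal -0.156 0.942 0.298
outer loop
vertex 3.272 -2.804 4.345
vertex 3.66 -2.508 3.614
vertex 1.399 -2.8 3.352
endloop
endfacet
facet normal -0.884 0.002 -0.468
outer loop
vertex 1.787 -2.503 2.621
vertex 1.968 -3.596 2.275
vertex 1.399 -2.8 3.352
endloop
endfacet
facet normal -0.156 0.941 0.299
outer loop
vertex 1.399 -2.8 3.352
vertex 3.66 -2.508 3.614
vertex 1.787 -2.503 2.621
endloop
endfacet
facet normal 0.442 0.336 -0.832
outer loop
vertex 1.787 -2.503 2.621
vertex 3.841 -3.6 3.268
vertex 1.968 -3.596 2.275
endloop
endfacet
facet normal 0.442 0.337 -0.832
outer loop
vertex 3.66 -2.508 3.614
vertex 3.841 -3.6 3.268
vertex 1.787 -2.503 2.621
endloop
endfacet

endsolid
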